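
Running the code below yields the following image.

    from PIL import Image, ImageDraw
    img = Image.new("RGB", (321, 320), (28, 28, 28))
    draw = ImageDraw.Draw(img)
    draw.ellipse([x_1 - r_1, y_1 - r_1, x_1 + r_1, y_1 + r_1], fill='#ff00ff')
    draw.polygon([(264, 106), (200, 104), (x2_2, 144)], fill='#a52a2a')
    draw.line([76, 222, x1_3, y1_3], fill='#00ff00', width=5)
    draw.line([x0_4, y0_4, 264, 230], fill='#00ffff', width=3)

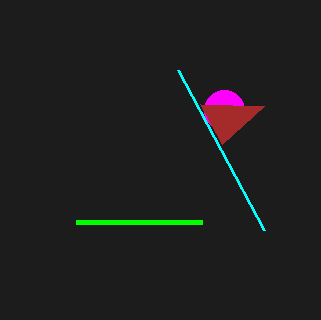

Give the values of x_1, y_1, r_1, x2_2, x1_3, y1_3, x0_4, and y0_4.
x_1 = 224
y_1 = 110
r_1 = 20
x2_2 = 222
x1_3 = 202
y1_3 = 222
x0_4 = 178
y0_4 = 70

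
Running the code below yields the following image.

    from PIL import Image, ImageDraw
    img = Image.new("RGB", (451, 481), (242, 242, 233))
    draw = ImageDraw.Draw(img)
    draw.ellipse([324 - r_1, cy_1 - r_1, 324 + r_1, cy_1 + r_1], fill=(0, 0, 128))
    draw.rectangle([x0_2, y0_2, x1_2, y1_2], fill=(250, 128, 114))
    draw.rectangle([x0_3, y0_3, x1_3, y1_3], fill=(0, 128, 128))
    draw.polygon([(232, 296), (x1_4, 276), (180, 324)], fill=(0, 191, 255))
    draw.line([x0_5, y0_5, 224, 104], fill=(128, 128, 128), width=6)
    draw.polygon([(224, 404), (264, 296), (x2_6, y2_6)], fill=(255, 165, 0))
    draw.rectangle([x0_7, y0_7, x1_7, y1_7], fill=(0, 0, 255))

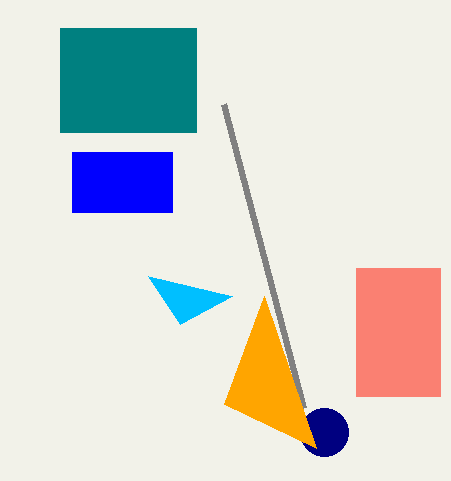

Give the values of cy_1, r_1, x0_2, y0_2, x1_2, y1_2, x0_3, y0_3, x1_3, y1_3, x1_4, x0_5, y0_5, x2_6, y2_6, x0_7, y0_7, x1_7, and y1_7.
cy_1 = 432, r_1 = 24, x0_2 = 356, y0_2 = 268, x1_2 = 440, y1_2 = 396, x0_3 = 60, y0_3 = 28, x1_3 = 196, y1_3 = 132, x1_4 = 148, x0_5 = 304, y0_5 = 408, x2_6 = 316, y2_6 = 448, x0_7 = 72, y0_7 = 152, x1_7 = 172, y1_7 = 212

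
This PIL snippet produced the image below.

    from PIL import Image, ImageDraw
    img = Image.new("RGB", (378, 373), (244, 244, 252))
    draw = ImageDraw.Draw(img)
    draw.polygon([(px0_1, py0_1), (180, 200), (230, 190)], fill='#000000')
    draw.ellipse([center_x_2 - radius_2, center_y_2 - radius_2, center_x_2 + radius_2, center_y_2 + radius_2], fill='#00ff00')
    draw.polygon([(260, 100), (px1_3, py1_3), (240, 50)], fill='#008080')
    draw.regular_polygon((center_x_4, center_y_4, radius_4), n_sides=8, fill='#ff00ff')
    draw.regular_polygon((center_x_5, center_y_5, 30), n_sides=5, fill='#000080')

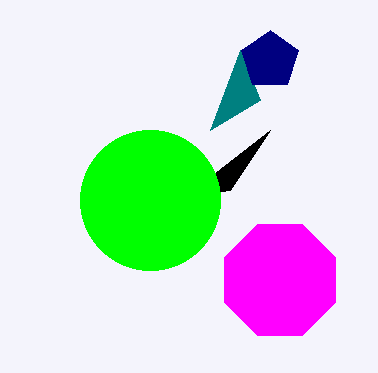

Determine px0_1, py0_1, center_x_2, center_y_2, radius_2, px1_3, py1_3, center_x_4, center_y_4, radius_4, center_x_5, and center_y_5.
px0_1 = 270, py0_1 = 130, center_x_2 = 150, center_y_2 = 200, radius_2 = 70, px1_3 = 210, py1_3 = 130, center_x_4 = 280, center_y_4 = 280, radius_4 = 60, center_x_5 = 270, center_y_5 = 60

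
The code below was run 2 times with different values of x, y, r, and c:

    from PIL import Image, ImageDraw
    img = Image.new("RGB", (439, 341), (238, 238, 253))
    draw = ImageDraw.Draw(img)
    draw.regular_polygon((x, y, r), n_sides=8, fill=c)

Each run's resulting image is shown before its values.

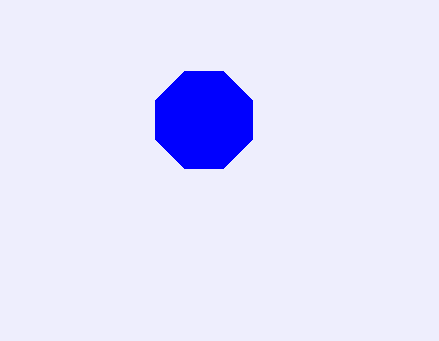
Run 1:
x = 204; y = 120; r = 52; c = 'blue'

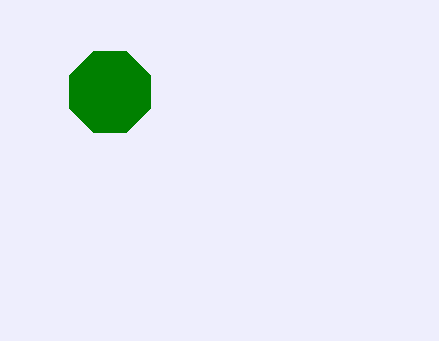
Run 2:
x = 110, y = 92, r = 44, c = 'green'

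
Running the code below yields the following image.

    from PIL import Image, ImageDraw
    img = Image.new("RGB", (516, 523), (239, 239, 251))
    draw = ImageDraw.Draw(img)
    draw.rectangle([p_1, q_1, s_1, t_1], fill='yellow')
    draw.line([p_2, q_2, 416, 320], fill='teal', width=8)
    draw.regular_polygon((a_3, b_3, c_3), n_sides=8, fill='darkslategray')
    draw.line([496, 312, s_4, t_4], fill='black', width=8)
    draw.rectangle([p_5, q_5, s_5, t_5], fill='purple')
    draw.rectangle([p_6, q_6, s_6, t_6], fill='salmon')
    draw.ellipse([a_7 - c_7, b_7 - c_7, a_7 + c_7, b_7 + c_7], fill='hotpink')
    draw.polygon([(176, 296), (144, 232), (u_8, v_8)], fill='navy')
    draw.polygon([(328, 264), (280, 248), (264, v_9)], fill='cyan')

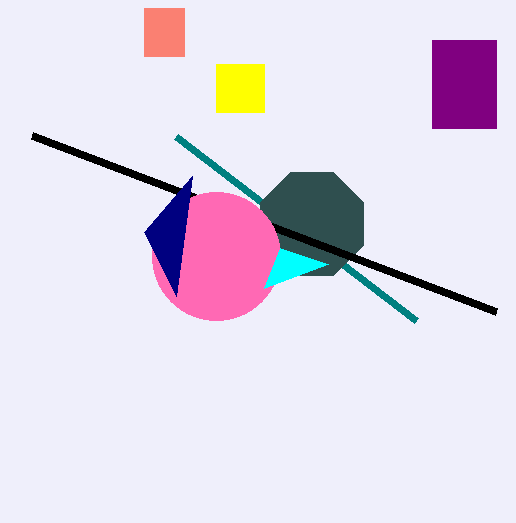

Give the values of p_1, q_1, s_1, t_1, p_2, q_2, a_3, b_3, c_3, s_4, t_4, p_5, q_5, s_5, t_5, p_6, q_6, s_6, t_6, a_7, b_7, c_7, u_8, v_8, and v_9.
p_1 = 216
q_1 = 64
s_1 = 264
t_1 = 112
p_2 = 176
q_2 = 136
a_3 = 312
b_3 = 224
c_3 = 56
s_4 = 32
t_4 = 136
p_5 = 432
q_5 = 40
s_5 = 496
t_5 = 128
p_6 = 144
q_6 = 8
s_6 = 184
t_6 = 56
a_7 = 216
b_7 = 256
c_7 = 64
u_8 = 192
v_8 = 176
v_9 = 288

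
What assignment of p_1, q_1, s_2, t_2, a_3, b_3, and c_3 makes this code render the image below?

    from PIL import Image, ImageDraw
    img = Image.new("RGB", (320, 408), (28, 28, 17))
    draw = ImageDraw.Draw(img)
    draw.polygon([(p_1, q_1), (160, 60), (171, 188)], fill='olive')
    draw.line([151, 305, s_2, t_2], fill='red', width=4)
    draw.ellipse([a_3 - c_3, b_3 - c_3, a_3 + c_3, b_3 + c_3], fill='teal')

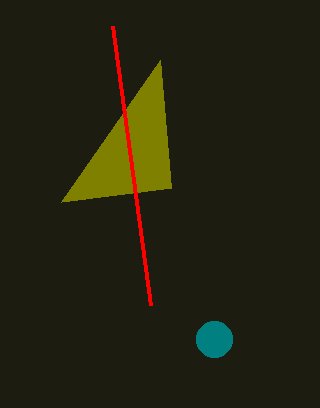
p_1 = 61; q_1 = 202; s_2 = 113; t_2 = 26; a_3 = 214; b_3 = 339; c_3 = 18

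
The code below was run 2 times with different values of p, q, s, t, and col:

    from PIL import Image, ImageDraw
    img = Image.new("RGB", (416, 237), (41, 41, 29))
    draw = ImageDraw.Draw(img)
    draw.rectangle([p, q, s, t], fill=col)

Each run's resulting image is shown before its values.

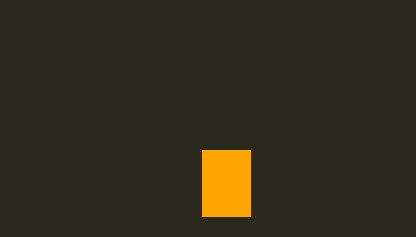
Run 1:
p = 202, q = 150, s = 250, t = 216, col = 'orange'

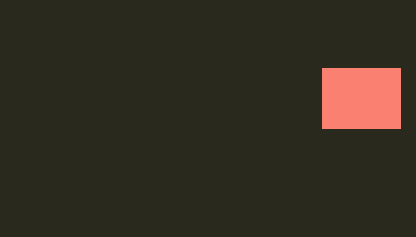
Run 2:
p = 322; q = 68; s = 400; t = 128; col = 'salmon'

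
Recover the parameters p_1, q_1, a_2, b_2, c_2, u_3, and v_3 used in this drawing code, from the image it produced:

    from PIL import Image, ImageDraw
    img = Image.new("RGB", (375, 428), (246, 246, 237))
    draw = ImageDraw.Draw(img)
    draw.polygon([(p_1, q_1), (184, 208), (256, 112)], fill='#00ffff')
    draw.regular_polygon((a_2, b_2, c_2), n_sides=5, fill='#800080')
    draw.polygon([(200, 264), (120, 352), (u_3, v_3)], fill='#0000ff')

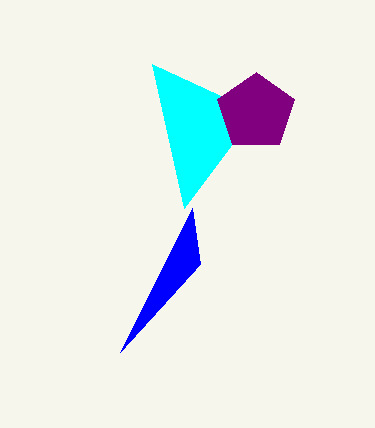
p_1 = 152
q_1 = 64
a_2 = 256
b_2 = 112
c_2 = 40
u_3 = 192
v_3 = 208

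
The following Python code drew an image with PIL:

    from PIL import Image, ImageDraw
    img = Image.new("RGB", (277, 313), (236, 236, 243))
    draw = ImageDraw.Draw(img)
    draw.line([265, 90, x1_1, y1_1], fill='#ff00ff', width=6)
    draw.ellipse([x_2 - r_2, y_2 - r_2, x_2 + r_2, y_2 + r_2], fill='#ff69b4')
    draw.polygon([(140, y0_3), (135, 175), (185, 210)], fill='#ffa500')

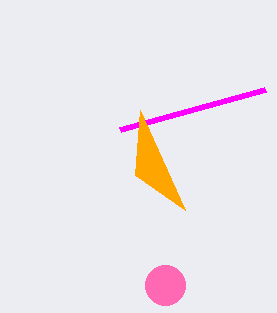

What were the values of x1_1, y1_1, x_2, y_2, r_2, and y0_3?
x1_1 = 120; y1_1 = 130; x_2 = 165; y_2 = 285; r_2 = 20; y0_3 = 110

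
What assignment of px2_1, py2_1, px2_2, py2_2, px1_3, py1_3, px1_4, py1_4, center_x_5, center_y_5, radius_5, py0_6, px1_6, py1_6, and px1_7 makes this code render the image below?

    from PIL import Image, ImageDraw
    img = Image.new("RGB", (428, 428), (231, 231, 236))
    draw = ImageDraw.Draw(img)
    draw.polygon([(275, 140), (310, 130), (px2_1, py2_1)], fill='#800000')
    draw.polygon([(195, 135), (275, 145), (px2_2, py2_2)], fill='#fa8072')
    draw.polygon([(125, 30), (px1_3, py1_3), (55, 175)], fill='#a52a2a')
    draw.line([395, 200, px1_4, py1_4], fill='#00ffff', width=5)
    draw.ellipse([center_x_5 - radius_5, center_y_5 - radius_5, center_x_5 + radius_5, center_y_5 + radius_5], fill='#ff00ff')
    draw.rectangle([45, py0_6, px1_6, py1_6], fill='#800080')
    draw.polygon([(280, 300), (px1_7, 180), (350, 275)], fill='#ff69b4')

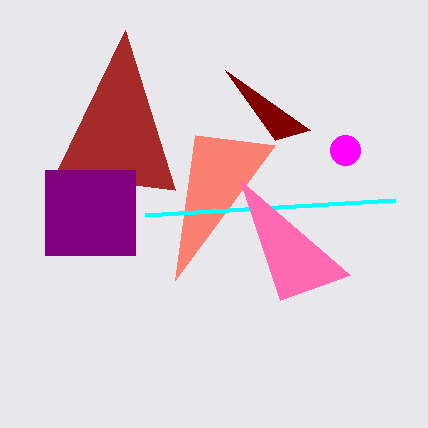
px2_1 = 225; py2_1 = 70; px2_2 = 175; py2_2 = 280; px1_3 = 175; py1_3 = 190; px1_4 = 145; py1_4 = 215; center_x_5 = 345; center_y_5 = 150; radius_5 = 15; py0_6 = 170; px1_6 = 135; py1_6 = 255; px1_7 = 240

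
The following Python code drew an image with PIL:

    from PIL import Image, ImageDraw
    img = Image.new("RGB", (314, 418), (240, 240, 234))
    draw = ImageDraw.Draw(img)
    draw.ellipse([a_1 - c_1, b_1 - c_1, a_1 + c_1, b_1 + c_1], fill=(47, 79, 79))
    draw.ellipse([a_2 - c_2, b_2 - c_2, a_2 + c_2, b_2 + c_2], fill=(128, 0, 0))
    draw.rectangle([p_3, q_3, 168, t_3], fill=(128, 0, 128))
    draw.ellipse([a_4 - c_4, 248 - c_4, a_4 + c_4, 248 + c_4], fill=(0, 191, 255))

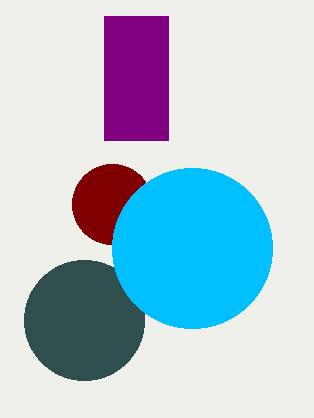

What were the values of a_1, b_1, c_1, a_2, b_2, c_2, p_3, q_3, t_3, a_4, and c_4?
a_1 = 84
b_1 = 320
c_1 = 60
a_2 = 112
b_2 = 204
c_2 = 40
p_3 = 104
q_3 = 16
t_3 = 140
a_4 = 192
c_4 = 80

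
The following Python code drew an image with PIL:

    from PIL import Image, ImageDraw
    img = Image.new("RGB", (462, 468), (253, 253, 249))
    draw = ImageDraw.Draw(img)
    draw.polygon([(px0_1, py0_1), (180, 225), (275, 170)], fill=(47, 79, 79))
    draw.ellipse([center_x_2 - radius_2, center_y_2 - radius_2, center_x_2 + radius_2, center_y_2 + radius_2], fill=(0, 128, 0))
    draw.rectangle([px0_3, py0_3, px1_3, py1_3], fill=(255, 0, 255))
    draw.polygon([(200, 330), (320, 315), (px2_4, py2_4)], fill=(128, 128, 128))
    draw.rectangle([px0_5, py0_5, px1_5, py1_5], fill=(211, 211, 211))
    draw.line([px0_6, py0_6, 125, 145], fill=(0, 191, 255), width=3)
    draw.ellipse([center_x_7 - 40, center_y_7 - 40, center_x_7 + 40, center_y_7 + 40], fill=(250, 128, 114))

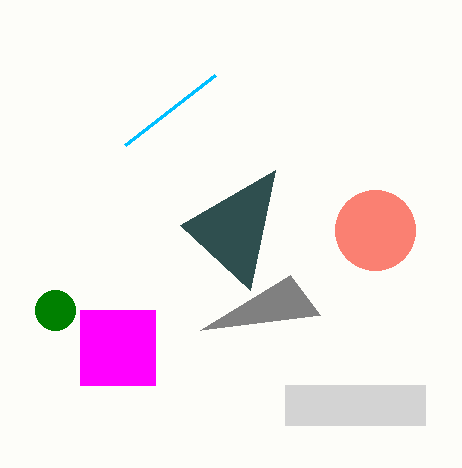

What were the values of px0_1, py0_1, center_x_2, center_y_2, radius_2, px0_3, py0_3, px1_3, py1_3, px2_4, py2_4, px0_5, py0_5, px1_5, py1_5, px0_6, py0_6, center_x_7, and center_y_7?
px0_1 = 250
py0_1 = 290
center_x_2 = 55
center_y_2 = 310
radius_2 = 20
px0_3 = 80
py0_3 = 310
px1_3 = 155
py1_3 = 385
px2_4 = 290
py2_4 = 275
px0_5 = 285
py0_5 = 385
px1_5 = 425
py1_5 = 425
px0_6 = 215
py0_6 = 75
center_x_7 = 375
center_y_7 = 230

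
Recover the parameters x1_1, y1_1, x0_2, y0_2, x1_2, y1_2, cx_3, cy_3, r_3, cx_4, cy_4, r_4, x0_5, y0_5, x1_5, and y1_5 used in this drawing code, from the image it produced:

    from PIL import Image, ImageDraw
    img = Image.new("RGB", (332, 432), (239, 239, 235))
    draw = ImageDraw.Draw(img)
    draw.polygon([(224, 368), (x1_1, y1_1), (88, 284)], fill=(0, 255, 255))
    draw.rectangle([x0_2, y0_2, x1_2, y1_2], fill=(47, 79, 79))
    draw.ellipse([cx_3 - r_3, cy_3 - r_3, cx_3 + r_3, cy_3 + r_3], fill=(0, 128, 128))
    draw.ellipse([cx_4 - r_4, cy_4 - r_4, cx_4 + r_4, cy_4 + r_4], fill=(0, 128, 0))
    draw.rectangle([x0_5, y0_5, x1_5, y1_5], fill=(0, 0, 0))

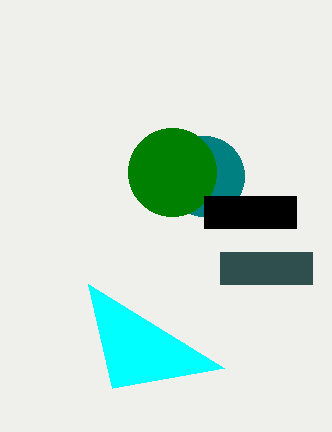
x1_1 = 112; y1_1 = 388; x0_2 = 220; y0_2 = 252; x1_2 = 312; y1_2 = 284; cx_3 = 204; cy_3 = 176; r_3 = 40; cx_4 = 172; cy_4 = 172; r_4 = 44; x0_5 = 204; y0_5 = 196; x1_5 = 296; y1_5 = 228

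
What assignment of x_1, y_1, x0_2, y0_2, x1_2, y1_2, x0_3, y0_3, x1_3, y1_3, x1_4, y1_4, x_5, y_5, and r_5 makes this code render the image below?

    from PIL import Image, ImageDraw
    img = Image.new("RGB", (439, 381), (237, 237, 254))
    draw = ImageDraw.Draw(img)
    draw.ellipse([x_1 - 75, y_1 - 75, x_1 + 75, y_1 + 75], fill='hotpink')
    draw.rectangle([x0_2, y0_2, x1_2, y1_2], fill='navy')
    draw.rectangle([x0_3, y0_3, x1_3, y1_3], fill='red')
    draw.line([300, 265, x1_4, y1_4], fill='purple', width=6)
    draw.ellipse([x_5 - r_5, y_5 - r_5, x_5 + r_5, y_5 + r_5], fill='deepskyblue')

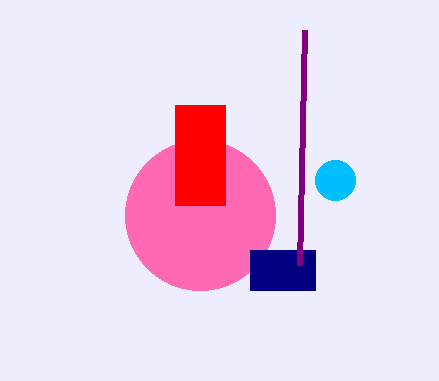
x_1 = 200; y_1 = 215; x0_2 = 250; y0_2 = 250; x1_2 = 315; y1_2 = 290; x0_3 = 175; y0_3 = 105; x1_3 = 225; y1_3 = 205; x1_4 = 305; y1_4 = 30; x_5 = 335; y_5 = 180; r_5 = 20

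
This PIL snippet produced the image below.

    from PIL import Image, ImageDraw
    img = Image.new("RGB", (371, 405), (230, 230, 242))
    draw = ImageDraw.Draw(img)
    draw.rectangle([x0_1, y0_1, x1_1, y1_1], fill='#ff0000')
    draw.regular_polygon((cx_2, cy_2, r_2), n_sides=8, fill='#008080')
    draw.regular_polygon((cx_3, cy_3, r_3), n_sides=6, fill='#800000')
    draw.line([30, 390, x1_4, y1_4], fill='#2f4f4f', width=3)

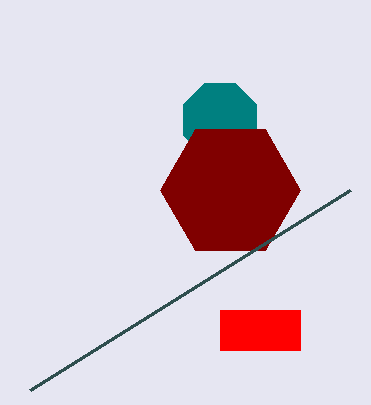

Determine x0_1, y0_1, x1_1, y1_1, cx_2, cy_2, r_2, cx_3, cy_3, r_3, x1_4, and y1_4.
x0_1 = 220; y0_1 = 310; x1_1 = 300; y1_1 = 350; cx_2 = 220; cy_2 = 120; r_2 = 40; cx_3 = 230; cy_3 = 190; r_3 = 70; x1_4 = 350; y1_4 = 190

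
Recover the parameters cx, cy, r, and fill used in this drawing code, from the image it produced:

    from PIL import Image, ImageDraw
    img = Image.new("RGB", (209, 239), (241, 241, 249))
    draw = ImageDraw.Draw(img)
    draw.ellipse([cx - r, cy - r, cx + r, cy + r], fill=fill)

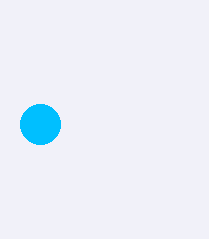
cx = 40
cy = 124
r = 20
fill = 'deepskyblue'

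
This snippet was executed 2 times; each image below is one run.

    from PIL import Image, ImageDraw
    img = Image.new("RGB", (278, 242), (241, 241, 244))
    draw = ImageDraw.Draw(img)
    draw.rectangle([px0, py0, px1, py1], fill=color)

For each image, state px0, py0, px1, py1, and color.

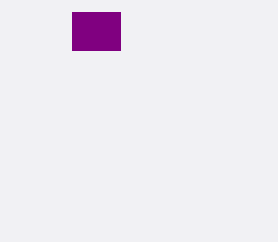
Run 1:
px0 = 72, py0 = 12, px1 = 120, py1 = 50, color = 'purple'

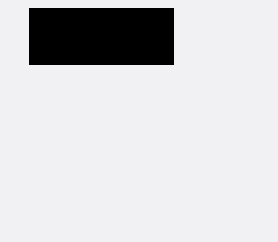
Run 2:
px0 = 29, py0 = 8, px1 = 173, py1 = 64, color = 'black'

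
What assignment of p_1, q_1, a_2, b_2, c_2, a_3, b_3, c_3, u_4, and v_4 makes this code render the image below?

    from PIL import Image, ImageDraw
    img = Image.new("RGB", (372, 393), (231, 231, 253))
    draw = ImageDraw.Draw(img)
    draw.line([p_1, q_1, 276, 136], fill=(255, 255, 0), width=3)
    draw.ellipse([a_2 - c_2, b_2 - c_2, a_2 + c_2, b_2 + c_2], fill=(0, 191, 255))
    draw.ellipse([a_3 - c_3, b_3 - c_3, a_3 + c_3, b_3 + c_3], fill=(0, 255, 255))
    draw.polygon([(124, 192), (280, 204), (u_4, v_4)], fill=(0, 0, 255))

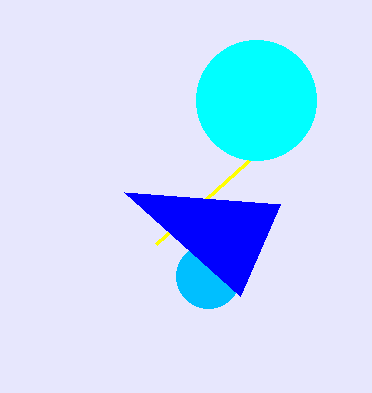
p_1 = 156; q_1 = 244; a_2 = 208; b_2 = 276; c_2 = 32; a_3 = 256; b_3 = 100; c_3 = 60; u_4 = 240; v_4 = 296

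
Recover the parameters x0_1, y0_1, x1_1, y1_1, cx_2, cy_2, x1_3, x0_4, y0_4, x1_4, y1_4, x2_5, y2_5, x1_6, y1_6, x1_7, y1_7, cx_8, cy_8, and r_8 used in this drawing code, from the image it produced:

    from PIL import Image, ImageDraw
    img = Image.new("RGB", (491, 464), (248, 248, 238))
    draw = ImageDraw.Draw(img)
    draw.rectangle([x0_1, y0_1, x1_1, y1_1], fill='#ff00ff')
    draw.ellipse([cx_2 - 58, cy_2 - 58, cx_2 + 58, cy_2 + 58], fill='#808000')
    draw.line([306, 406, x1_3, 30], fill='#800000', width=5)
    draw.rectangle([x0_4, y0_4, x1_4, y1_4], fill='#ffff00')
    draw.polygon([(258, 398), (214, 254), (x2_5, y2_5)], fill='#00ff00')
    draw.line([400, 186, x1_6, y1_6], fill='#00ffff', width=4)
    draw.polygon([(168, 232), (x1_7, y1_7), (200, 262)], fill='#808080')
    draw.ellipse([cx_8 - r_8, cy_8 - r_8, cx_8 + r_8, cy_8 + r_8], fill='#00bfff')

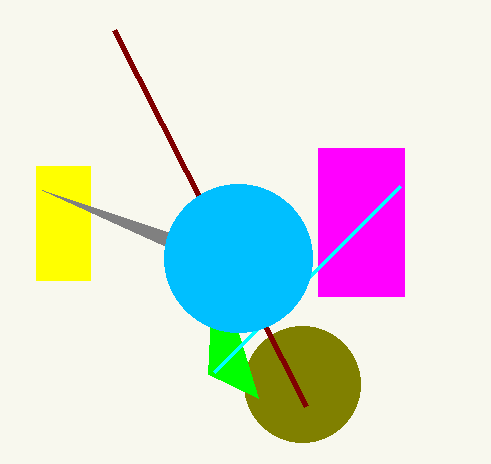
x0_1 = 318; y0_1 = 148; x1_1 = 404; y1_1 = 296; cx_2 = 302; cy_2 = 384; x1_3 = 114; x0_4 = 36; y0_4 = 166; x1_4 = 90; y1_4 = 280; x2_5 = 208; y2_5 = 374; x1_6 = 214; y1_6 = 372; x1_7 = 42; y1_7 = 190; cx_8 = 238; cy_8 = 258; r_8 = 74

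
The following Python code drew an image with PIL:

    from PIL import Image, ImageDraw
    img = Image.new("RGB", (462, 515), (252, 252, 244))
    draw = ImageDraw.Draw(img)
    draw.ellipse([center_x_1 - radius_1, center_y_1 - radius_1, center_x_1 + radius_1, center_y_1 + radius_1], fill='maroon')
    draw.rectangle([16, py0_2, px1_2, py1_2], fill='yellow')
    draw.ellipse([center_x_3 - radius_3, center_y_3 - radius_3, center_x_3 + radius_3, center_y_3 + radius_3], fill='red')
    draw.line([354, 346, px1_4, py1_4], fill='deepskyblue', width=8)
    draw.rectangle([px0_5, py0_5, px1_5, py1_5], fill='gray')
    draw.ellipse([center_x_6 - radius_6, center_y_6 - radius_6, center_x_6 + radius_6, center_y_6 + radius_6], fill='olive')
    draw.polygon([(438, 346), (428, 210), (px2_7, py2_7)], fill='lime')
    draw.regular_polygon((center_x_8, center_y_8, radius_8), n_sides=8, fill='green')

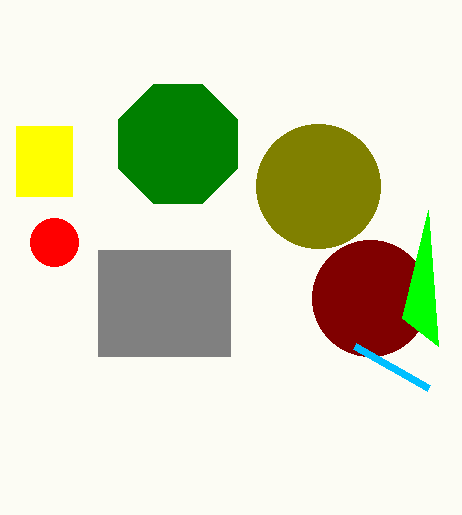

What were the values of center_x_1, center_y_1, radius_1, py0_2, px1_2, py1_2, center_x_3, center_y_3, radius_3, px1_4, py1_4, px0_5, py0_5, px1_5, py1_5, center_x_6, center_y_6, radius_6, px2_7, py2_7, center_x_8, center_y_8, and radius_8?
center_x_1 = 370, center_y_1 = 298, radius_1 = 58, py0_2 = 126, px1_2 = 72, py1_2 = 196, center_x_3 = 54, center_y_3 = 242, radius_3 = 24, px1_4 = 428, py1_4 = 388, px0_5 = 98, py0_5 = 250, px1_5 = 230, py1_5 = 356, center_x_6 = 318, center_y_6 = 186, radius_6 = 62, px2_7 = 402, py2_7 = 318, center_x_8 = 178, center_y_8 = 144, radius_8 = 64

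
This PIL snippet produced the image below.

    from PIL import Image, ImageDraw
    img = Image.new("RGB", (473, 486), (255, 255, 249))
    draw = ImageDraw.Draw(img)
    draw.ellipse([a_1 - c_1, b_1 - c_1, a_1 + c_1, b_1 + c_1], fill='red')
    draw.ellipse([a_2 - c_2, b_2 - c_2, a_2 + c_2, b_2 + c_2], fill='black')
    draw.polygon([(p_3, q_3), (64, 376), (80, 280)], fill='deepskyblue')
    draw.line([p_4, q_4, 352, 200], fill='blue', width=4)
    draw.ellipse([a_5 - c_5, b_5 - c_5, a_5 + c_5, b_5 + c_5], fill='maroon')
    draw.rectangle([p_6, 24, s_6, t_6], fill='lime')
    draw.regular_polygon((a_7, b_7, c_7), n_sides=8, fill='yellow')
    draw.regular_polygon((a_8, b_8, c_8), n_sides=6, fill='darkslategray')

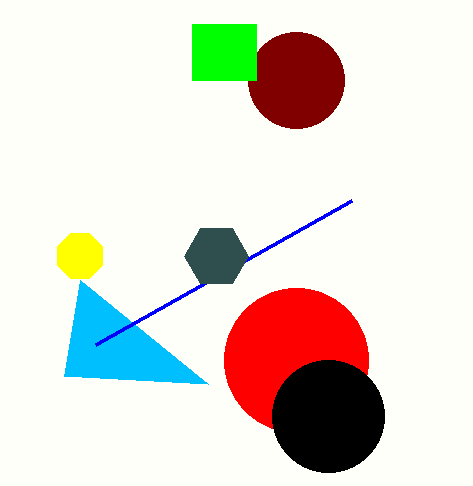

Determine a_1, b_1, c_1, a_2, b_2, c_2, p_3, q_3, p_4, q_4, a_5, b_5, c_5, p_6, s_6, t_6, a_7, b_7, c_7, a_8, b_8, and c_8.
a_1 = 296
b_1 = 360
c_1 = 72
a_2 = 328
b_2 = 416
c_2 = 56
p_3 = 208
q_3 = 384
p_4 = 96
q_4 = 344
a_5 = 296
b_5 = 80
c_5 = 48
p_6 = 192
s_6 = 256
t_6 = 80
a_7 = 80
b_7 = 256
c_7 = 24
a_8 = 216
b_8 = 256
c_8 = 32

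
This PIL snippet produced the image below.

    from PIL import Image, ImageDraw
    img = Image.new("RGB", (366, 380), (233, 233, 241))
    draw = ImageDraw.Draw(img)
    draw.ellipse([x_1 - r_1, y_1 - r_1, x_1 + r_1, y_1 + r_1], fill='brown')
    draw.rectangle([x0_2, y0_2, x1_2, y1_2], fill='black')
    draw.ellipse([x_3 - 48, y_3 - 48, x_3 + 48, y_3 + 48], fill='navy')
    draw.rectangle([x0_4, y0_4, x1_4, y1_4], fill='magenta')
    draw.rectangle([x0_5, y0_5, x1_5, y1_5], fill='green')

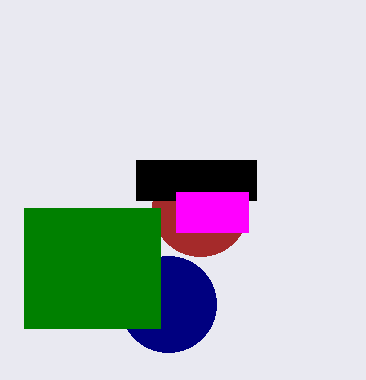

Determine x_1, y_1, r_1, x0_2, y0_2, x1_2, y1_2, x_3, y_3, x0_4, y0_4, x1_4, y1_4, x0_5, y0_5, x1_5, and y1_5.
x_1 = 200, y_1 = 208, r_1 = 48, x0_2 = 136, y0_2 = 160, x1_2 = 256, y1_2 = 200, x_3 = 168, y_3 = 304, x0_4 = 176, y0_4 = 192, x1_4 = 248, y1_4 = 232, x0_5 = 24, y0_5 = 208, x1_5 = 160, y1_5 = 328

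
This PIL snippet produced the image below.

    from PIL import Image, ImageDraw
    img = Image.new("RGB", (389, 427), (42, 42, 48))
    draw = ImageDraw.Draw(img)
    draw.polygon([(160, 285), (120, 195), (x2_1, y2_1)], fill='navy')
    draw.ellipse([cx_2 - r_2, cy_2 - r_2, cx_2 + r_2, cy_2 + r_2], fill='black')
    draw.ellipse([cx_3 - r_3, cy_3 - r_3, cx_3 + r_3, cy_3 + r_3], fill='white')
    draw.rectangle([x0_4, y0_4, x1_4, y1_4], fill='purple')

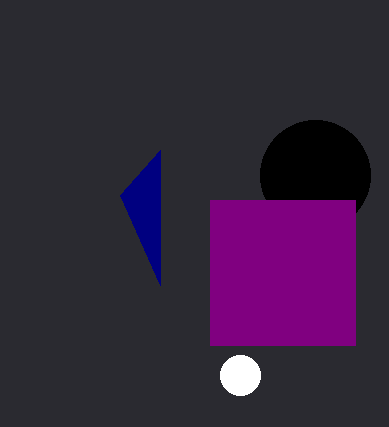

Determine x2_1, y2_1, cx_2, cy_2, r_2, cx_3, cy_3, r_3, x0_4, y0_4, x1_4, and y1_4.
x2_1 = 160, y2_1 = 150, cx_2 = 315, cy_2 = 175, r_2 = 55, cx_3 = 240, cy_3 = 375, r_3 = 20, x0_4 = 210, y0_4 = 200, x1_4 = 355, y1_4 = 345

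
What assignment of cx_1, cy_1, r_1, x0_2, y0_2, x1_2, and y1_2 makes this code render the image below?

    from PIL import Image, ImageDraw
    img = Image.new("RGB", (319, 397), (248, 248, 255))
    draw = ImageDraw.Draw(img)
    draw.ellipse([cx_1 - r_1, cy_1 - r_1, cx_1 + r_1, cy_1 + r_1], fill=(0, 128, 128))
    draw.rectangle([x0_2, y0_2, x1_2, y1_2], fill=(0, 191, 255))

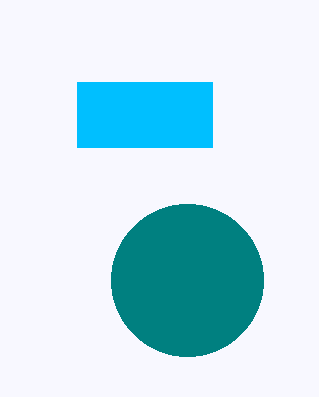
cx_1 = 187
cy_1 = 280
r_1 = 76
x0_2 = 77
y0_2 = 82
x1_2 = 212
y1_2 = 147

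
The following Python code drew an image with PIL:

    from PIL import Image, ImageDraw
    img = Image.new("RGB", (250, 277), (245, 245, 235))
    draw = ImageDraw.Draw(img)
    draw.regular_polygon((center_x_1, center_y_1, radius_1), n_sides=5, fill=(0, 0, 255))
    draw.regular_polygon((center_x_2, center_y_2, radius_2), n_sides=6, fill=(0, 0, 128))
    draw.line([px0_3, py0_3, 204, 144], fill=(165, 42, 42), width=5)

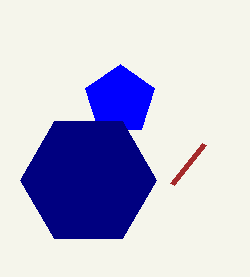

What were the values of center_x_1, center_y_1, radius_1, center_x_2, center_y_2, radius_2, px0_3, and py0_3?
center_x_1 = 120; center_y_1 = 100; radius_1 = 36; center_x_2 = 88; center_y_2 = 180; radius_2 = 68; px0_3 = 172; py0_3 = 184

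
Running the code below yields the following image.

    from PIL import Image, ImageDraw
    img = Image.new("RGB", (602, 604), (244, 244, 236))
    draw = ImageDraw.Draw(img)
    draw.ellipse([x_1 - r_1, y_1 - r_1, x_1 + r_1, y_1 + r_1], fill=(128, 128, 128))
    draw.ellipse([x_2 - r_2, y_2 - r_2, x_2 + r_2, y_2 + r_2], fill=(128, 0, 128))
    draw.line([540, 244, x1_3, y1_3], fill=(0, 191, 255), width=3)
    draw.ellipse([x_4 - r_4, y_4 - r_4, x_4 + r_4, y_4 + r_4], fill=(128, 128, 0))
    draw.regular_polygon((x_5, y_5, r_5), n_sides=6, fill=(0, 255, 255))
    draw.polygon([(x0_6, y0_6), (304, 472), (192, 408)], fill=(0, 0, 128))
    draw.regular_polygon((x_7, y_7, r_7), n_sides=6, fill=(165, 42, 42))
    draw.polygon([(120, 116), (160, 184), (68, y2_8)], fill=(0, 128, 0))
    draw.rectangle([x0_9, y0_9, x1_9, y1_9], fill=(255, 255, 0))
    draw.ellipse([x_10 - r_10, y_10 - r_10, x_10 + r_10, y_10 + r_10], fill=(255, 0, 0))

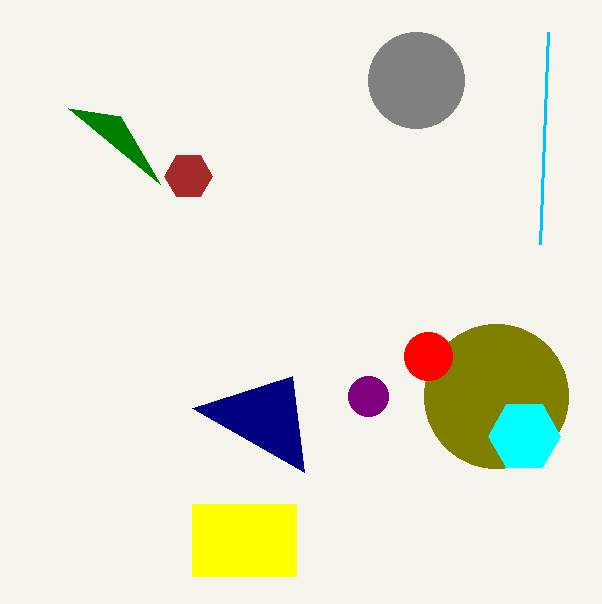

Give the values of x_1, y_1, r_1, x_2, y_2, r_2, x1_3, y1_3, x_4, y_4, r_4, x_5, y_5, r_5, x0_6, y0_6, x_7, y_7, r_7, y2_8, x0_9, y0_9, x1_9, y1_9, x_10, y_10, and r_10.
x_1 = 416
y_1 = 80
r_1 = 48
x_2 = 368
y_2 = 396
r_2 = 20
x1_3 = 548
y1_3 = 32
x_4 = 496
y_4 = 396
r_4 = 72
x_5 = 524
y_5 = 436
r_5 = 36
x0_6 = 292
y0_6 = 376
x_7 = 188
y_7 = 176
r_7 = 24
y2_8 = 108
x0_9 = 192
y0_9 = 504
x1_9 = 296
y1_9 = 576
x_10 = 428
y_10 = 356
r_10 = 24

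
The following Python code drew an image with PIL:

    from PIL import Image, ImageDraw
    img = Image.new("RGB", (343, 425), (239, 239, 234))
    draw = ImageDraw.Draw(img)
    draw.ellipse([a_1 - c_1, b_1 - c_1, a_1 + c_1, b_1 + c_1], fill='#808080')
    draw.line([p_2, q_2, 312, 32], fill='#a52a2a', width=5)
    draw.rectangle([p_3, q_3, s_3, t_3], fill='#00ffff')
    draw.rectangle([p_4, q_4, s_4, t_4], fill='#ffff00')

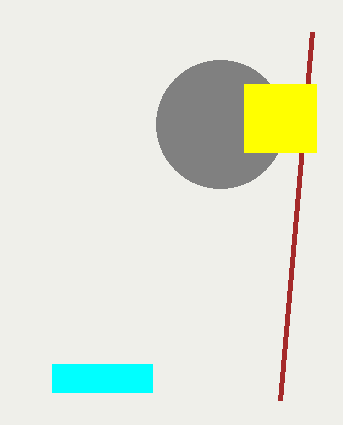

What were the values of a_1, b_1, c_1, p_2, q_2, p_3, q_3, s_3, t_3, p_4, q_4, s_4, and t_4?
a_1 = 220
b_1 = 124
c_1 = 64
p_2 = 280
q_2 = 400
p_3 = 52
q_3 = 364
s_3 = 152
t_3 = 392
p_4 = 244
q_4 = 84
s_4 = 316
t_4 = 152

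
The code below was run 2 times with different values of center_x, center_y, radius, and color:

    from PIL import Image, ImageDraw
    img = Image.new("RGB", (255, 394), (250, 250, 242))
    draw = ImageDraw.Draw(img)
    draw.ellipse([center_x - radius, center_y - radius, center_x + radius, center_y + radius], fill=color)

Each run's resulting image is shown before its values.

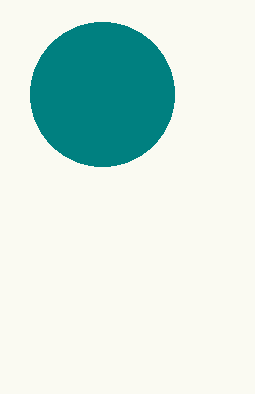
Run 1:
center_x = 102
center_y = 94
radius = 72
color = 'teal'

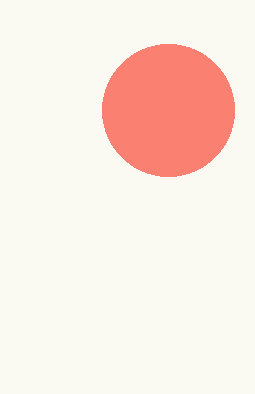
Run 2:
center_x = 168, center_y = 110, radius = 66, color = 'salmon'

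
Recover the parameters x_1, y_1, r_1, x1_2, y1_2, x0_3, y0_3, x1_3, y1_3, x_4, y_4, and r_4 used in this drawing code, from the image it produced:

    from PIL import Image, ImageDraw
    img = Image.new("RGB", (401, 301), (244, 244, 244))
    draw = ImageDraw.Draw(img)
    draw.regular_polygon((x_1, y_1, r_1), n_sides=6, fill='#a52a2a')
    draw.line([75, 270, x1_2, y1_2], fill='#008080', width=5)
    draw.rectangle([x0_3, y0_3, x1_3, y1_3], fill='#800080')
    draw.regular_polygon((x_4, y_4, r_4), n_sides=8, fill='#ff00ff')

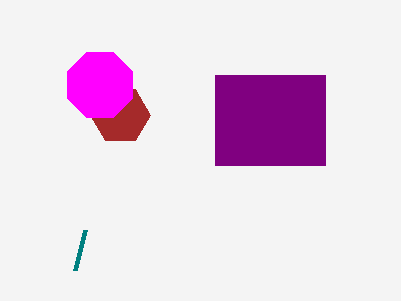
x_1 = 120; y_1 = 115; r_1 = 30; x1_2 = 85; y1_2 = 230; x0_3 = 215; y0_3 = 75; x1_3 = 325; y1_3 = 165; x_4 = 100; y_4 = 85; r_4 = 35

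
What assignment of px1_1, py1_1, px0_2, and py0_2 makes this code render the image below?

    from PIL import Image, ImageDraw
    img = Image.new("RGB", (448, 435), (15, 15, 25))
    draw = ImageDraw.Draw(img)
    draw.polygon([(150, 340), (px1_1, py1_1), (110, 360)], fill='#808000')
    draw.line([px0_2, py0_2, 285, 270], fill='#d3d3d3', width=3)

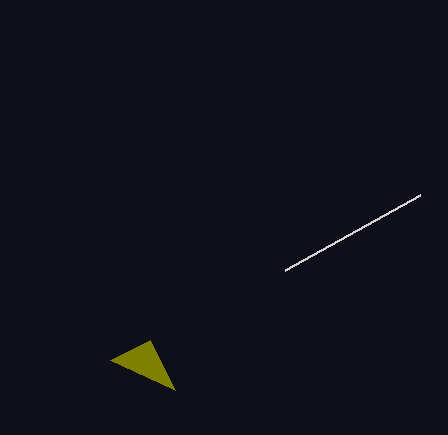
px1_1 = 175, py1_1 = 390, px0_2 = 420, py0_2 = 195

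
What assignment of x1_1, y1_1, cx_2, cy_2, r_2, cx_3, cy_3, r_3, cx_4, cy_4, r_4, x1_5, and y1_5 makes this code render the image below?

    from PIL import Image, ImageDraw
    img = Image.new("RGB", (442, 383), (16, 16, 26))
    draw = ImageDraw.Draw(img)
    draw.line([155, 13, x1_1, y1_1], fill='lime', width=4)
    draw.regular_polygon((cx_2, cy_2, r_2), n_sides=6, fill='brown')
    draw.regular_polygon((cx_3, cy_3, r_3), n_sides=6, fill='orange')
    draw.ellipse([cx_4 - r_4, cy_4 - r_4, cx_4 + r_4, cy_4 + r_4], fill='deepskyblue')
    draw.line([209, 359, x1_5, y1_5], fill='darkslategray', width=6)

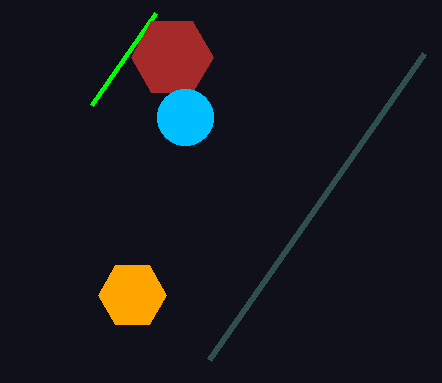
x1_1 = 91; y1_1 = 105; cx_2 = 172; cy_2 = 57; r_2 = 41; cx_3 = 132; cy_3 = 295; r_3 = 34; cx_4 = 185; cy_4 = 117; r_4 = 28; x1_5 = 424; y1_5 = 53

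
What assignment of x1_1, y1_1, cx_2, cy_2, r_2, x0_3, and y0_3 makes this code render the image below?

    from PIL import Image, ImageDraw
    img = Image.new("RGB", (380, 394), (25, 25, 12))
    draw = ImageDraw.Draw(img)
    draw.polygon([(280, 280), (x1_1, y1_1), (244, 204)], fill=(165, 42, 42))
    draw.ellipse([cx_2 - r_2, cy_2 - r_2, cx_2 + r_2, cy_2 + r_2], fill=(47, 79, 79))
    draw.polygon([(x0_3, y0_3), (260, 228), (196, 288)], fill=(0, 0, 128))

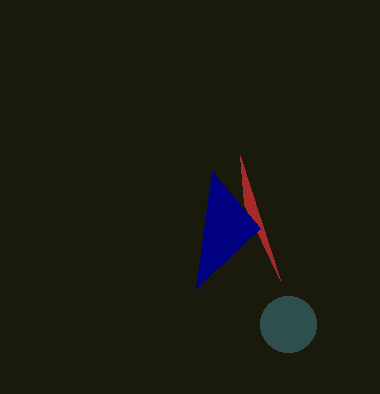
x1_1 = 240; y1_1 = 156; cx_2 = 288; cy_2 = 324; r_2 = 28; x0_3 = 212; y0_3 = 172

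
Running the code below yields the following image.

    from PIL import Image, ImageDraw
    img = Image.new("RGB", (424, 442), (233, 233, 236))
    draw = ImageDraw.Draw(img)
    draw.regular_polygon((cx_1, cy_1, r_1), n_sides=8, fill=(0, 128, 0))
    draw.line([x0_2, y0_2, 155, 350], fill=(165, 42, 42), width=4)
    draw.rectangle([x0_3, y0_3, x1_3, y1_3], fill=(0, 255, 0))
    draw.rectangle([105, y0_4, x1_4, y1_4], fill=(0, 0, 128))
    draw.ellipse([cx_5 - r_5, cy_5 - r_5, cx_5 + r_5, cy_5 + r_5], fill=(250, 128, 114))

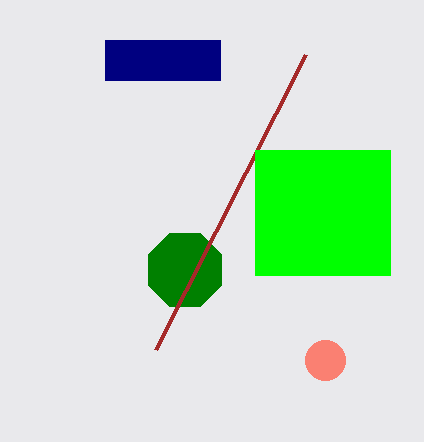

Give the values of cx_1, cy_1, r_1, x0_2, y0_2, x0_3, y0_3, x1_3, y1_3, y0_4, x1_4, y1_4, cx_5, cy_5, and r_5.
cx_1 = 185
cy_1 = 270
r_1 = 40
x0_2 = 305
y0_2 = 55
x0_3 = 255
y0_3 = 150
x1_3 = 390
y1_3 = 275
y0_4 = 40
x1_4 = 220
y1_4 = 80
cx_5 = 325
cy_5 = 360
r_5 = 20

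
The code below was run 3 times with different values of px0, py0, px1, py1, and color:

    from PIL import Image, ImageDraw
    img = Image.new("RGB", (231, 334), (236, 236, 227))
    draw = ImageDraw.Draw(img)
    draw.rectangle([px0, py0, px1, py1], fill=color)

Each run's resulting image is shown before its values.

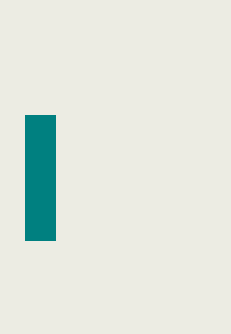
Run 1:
px0 = 25
py0 = 115
px1 = 55
py1 = 240
color = 'teal'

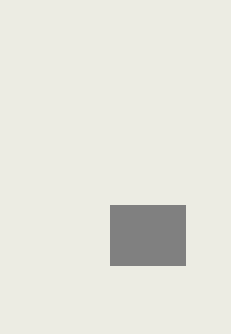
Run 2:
px0 = 110
py0 = 205
px1 = 185
py1 = 265
color = 'gray'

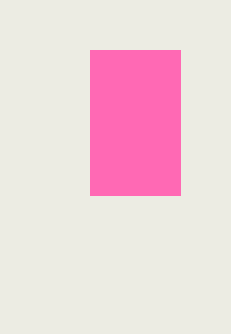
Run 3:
px0 = 90
py0 = 50
px1 = 180
py1 = 195
color = 'hotpink'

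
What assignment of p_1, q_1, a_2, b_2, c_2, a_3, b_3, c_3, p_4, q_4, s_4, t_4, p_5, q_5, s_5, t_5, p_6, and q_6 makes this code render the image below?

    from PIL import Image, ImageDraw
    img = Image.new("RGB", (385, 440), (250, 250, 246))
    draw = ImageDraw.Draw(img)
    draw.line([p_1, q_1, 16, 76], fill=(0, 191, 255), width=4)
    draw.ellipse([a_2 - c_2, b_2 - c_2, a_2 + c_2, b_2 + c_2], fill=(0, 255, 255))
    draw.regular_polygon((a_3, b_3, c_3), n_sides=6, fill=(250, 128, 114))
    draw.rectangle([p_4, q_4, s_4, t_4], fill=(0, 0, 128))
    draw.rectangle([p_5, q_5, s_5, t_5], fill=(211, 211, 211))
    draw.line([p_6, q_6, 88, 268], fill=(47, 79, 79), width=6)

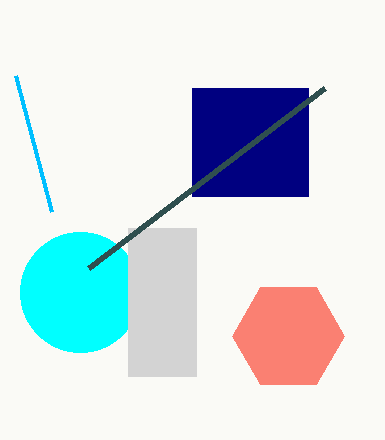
p_1 = 52
q_1 = 212
a_2 = 80
b_2 = 292
c_2 = 60
a_3 = 288
b_3 = 336
c_3 = 56
p_4 = 192
q_4 = 88
s_4 = 308
t_4 = 196
p_5 = 128
q_5 = 228
s_5 = 196
t_5 = 376
p_6 = 324
q_6 = 88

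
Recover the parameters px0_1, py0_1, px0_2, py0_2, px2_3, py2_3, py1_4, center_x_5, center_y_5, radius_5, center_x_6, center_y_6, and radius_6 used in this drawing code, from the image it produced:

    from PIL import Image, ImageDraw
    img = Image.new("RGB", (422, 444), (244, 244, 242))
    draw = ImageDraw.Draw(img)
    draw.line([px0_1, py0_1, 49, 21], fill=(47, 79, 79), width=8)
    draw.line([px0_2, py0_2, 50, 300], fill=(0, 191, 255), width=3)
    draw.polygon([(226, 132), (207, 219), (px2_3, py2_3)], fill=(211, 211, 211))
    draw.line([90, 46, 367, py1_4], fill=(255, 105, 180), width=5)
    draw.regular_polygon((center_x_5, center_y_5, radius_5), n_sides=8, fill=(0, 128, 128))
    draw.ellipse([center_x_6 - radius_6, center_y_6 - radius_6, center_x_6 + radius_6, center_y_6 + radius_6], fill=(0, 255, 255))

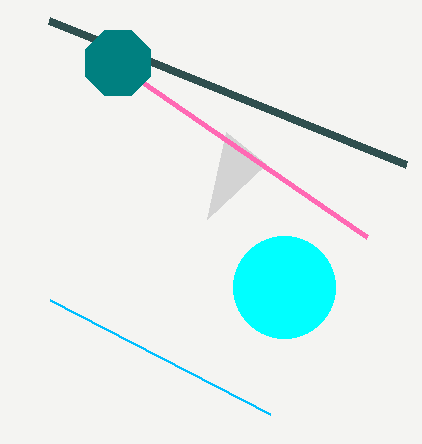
px0_1 = 406
py0_1 = 165
px0_2 = 270
py0_2 = 414
px2_3 = 266
py2_3 = 164
py1_4 = 237
center_x_5 = 118
center_y_5 = 63
radius_5 = 35
center_x_6 = 284
center_y_6 = 287
radius_6 = 51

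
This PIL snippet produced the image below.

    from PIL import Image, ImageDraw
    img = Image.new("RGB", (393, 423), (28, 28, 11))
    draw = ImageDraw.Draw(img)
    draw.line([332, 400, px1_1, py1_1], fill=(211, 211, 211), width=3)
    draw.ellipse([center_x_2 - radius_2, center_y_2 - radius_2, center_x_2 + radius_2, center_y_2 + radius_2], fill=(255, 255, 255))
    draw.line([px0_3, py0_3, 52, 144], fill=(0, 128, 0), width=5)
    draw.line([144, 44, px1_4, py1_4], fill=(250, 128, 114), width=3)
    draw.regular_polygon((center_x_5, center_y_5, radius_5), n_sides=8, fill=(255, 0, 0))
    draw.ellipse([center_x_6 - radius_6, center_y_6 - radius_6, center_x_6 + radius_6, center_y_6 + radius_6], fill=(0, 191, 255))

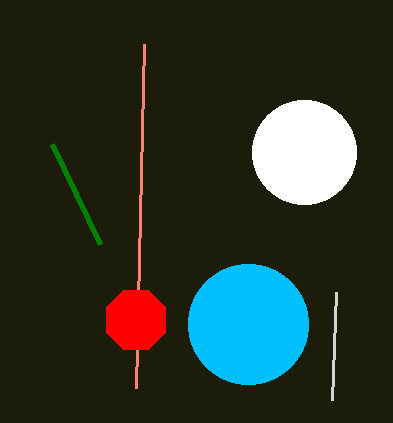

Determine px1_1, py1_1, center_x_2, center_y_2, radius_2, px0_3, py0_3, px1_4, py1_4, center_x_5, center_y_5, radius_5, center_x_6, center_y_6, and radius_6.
px1_1 = 336, py1_1 = 292, center_x_2 = 304, center_y_2 = 152, radius_2 = 52, px0_3 = 100, py0_3 = 244, px1_4 = 136, py1_4 = 388, center_x_5 = 136, center_y_5 = 320, radius_5 = 32, center_x_6 = 248, center_y_6 = 324, radius_6 = 60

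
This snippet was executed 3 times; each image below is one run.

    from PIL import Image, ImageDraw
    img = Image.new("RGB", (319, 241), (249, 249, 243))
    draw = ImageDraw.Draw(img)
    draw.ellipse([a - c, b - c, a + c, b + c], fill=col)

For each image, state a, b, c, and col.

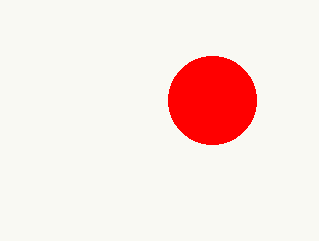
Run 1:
a = 212, b = 100, c = 44, col = 'red'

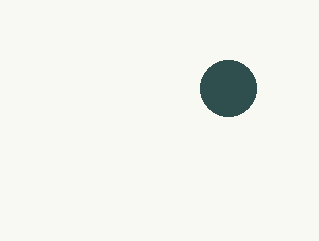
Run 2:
a = 228, b = 88, c = 28, col = 'darkslategray'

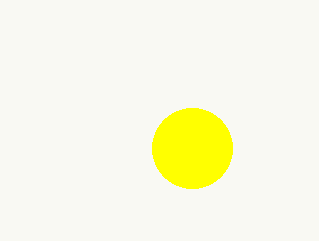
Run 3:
a = 192
b = 148
c = 40
col = 'yellow'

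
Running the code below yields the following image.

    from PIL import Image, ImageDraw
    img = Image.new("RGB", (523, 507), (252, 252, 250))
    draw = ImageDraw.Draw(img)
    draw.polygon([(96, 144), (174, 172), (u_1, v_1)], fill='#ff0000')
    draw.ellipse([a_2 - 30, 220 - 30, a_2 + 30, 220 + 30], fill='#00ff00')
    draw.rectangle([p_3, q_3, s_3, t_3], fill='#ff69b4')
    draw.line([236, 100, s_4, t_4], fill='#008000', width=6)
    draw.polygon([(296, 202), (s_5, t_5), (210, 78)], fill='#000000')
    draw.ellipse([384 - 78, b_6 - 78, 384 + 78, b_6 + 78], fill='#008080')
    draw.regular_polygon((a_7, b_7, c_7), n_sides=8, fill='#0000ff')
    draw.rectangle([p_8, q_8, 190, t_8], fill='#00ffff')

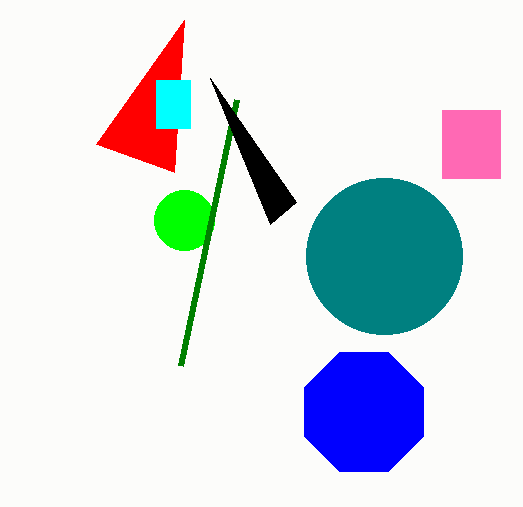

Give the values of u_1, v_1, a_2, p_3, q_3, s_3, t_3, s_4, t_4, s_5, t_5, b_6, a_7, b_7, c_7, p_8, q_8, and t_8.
u_1 = 184, v_1 = 20, a_2 = 184, p_3 = 442, q_3 = 110, s_3 = 500, t_3 = 178, s_4 = 180, t_4 = 366, s_5 = 270, t_5 = 224, b_6 = 256, a_7 = 364, b_7 = 412, c_7 = 64, p_8 = 156, q_8 = 80, t_8 = 128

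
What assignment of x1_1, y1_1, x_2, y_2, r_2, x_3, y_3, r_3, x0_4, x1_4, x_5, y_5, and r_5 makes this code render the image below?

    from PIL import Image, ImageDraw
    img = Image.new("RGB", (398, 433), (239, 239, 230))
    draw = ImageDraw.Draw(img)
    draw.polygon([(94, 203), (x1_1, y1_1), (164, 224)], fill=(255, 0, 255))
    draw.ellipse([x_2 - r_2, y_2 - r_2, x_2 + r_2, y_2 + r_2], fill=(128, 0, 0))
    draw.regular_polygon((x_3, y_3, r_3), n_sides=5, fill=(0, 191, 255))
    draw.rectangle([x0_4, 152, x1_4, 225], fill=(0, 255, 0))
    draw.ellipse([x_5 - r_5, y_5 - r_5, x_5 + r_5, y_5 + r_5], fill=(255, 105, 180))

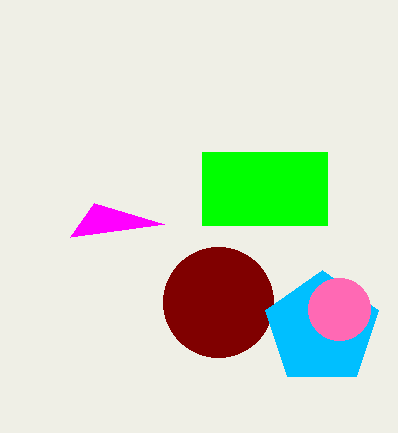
x1_1 = 70, y1_1 = 237, x_2 = 218, y_2 = 302, r_2 = 55, x_3 = 322, y_3 = 329, r_3 = 59, x0_4 = 202, x1_4 = 327, x_5 = 339, y_5 = 309, r_5 = 31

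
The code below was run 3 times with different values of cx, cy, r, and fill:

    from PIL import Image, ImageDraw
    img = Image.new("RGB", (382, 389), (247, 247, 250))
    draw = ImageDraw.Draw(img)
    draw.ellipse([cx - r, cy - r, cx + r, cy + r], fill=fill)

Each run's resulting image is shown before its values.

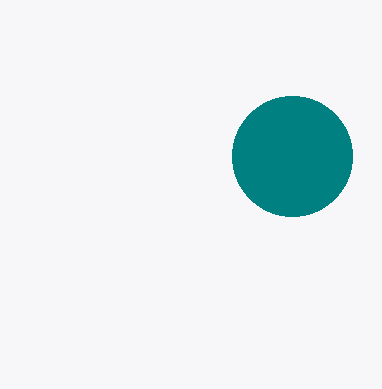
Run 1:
cx = 292; cy = 156; r = 60; fill = 'teal'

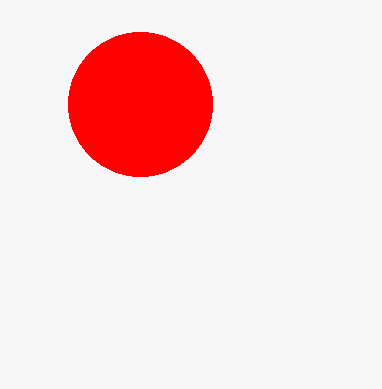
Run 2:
cx = 140
cy = 104
r = 72
fill = 'red'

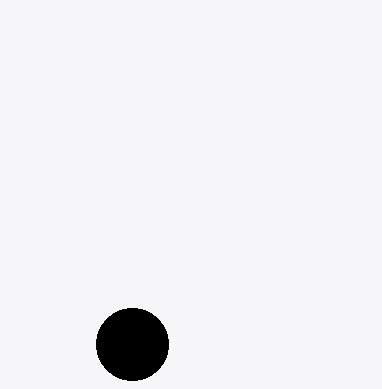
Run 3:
cx = 132
cy = 344
r = 36
fill = 'black'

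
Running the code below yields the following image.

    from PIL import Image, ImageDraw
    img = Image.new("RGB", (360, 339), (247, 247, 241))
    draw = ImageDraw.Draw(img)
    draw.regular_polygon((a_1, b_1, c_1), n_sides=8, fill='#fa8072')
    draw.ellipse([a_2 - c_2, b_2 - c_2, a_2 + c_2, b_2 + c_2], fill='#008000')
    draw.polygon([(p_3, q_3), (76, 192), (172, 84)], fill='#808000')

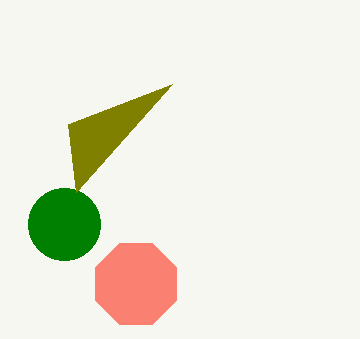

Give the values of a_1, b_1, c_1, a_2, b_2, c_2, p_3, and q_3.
a_1 = 136
b_1 = 284
c_1 = 44
a_2 = 64
b_2 = 224
c_2 = 36
p_3 = 68
q_3 = 124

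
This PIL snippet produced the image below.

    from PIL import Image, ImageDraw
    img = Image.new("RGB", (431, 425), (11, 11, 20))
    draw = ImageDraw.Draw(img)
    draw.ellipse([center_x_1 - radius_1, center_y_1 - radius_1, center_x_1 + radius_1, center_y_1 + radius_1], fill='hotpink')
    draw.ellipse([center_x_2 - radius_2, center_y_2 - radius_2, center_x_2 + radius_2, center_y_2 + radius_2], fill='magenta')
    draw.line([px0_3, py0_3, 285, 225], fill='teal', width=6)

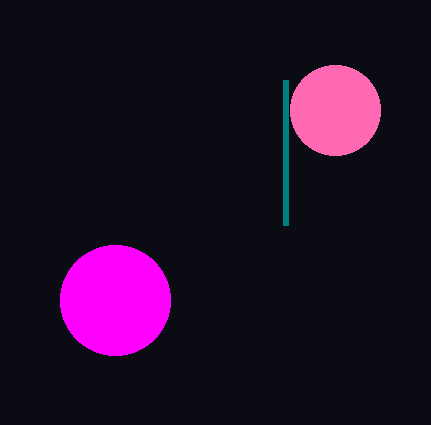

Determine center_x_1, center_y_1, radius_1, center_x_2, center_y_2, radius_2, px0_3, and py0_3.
center_x_1 = 335; center_y_1 = 110; radius_1 = 45; center_x_2 = 115; center_y_2 = 300; radius_2 = 55; px0_3 = 285; py0_3 = 80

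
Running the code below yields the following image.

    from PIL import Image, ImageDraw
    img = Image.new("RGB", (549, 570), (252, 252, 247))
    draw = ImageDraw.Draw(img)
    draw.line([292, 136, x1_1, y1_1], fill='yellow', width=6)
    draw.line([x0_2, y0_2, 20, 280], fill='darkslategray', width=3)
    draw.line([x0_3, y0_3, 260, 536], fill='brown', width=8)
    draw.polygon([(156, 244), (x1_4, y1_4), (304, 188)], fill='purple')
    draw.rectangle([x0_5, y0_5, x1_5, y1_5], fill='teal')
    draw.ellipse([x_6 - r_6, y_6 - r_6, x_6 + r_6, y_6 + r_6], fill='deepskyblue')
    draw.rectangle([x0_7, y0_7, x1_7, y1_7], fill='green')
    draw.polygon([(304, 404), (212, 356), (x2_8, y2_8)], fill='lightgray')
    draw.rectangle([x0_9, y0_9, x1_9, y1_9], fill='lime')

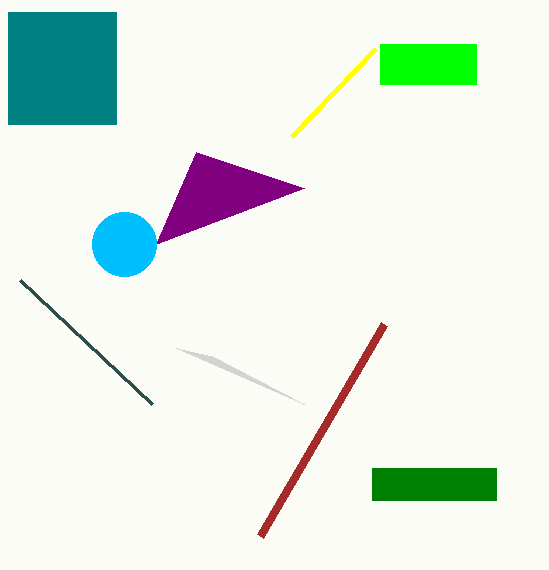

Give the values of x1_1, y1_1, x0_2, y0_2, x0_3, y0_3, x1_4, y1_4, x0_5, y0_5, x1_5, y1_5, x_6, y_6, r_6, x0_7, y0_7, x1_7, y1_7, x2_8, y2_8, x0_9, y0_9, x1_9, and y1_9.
x1_1 = 376, y1_1 = 48, x0_2 = 152, y0_2 = 404, x0_3 = 384, y0_3 = 324, x1_4 = 196, y1_4 = 152, x0_5 = 8, y0_5 = 12, x1_5 = 116, y1_5 = 124, x_6 = 124, y_6 = 244, r_6 = 32, x0_7 = 372, y0_7 = 468, x1_7 = 496, y1_7 = 500, x2_8 = 176, y2_8 = 348, x0_9 = 380, y0_9 = 44, x1_9 = 476, y1_9 = 84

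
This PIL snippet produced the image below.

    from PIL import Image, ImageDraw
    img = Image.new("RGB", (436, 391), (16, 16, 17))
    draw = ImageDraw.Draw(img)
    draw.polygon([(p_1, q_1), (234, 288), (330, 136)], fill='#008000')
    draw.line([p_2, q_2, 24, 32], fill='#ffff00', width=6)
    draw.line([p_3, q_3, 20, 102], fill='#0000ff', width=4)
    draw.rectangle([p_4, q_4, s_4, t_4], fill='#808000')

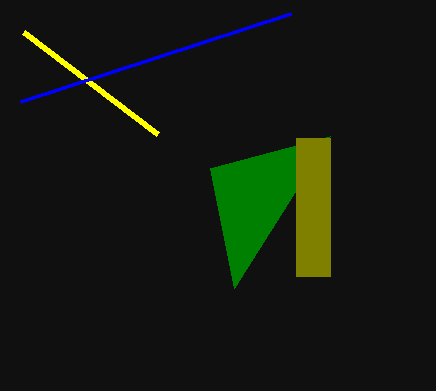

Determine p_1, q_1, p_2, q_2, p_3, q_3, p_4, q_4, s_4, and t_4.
p_1 = 210
q_1 = 168
p_2 = 158
q_2 = 134
p_3 = 290
q_3 = 14
p_4 = 296
q_4 = 138
s_4 = 330
t_4 = 276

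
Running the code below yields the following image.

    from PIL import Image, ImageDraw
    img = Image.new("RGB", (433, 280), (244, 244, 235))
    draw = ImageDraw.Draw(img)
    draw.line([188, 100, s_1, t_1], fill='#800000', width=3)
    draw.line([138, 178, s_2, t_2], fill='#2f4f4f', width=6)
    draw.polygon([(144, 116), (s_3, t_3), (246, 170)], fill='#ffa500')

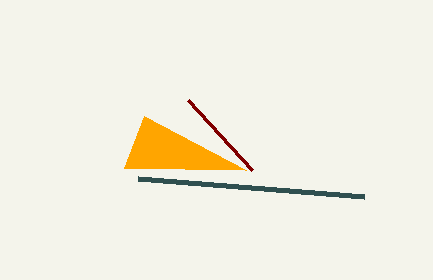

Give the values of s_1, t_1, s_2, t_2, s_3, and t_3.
s_1 = 252; t_1 = 170; s_2 = 364; t_2 = 196; s_3 = 124; t_3 = 168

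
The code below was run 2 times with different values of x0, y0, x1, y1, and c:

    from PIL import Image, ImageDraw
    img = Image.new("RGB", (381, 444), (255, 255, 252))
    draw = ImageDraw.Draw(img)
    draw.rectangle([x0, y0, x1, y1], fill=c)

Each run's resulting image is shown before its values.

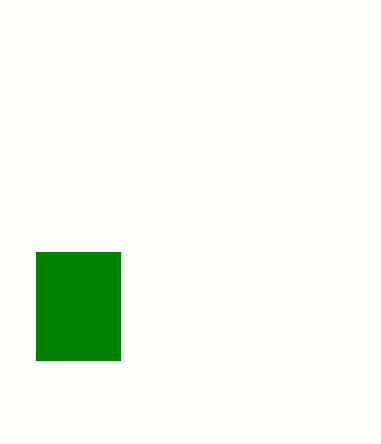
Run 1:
x0 = 36; y0 = 252; x1 = 120; y1 = 360; c = 'green'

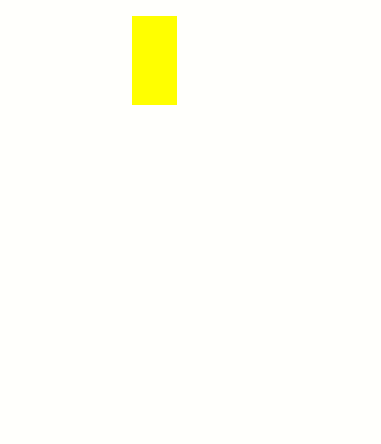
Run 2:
x0 = 132; y0 = 16; x1 = 176; y1 = 104; c = 'yellow'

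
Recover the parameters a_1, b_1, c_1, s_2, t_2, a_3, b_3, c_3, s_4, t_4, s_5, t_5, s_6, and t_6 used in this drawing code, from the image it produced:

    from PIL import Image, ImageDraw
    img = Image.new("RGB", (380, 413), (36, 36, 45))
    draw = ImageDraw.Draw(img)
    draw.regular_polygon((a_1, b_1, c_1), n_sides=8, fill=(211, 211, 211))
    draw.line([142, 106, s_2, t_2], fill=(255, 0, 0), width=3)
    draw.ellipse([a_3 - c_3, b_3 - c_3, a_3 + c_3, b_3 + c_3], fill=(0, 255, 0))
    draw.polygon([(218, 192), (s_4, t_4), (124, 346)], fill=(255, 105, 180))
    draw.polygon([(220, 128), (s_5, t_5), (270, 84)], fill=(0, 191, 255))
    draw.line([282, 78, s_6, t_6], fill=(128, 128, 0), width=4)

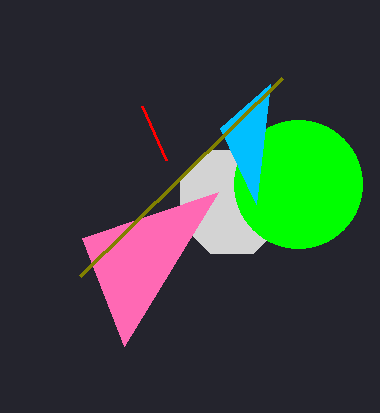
a_1 = 232; b_1 = 202; c_1 = 56; s_2 = 166; t_2 = 160; a_3 = 298; b_3 = 184; c_3 = 64; s_4 = 82; t_4 = 238; s_5 = 256; t_5 = 204; s_6 = 80; t_6 = 276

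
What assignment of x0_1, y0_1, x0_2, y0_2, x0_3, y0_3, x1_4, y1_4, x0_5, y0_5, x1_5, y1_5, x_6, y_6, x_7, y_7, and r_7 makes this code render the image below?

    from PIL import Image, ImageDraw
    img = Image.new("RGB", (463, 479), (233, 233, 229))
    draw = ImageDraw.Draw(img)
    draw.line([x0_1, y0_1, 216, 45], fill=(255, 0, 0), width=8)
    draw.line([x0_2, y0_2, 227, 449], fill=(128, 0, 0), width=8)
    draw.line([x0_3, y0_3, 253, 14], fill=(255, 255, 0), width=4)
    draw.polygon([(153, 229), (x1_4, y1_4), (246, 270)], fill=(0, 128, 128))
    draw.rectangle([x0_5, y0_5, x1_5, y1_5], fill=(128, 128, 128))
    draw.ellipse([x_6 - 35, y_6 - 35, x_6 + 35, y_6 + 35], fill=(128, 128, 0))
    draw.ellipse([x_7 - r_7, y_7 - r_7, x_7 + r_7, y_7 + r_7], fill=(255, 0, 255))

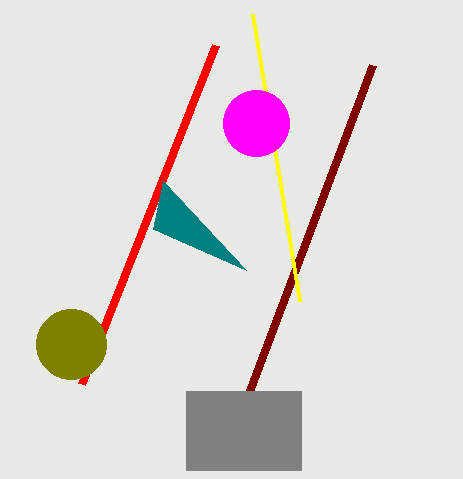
x0_1 = 82
y0_1 = 384
x0_2 = 372
y0_2 = 65
x0_3 = 300
y0_3 = 301
x1_4 = 163
y1_4 = 181
x0_5 = 186
y0_5 = 391
x1_5 = 301
y1_5 = 470
x_6 = 71
y_6 = 344
x_7 = 256
y_7 = 123
r_7 = 33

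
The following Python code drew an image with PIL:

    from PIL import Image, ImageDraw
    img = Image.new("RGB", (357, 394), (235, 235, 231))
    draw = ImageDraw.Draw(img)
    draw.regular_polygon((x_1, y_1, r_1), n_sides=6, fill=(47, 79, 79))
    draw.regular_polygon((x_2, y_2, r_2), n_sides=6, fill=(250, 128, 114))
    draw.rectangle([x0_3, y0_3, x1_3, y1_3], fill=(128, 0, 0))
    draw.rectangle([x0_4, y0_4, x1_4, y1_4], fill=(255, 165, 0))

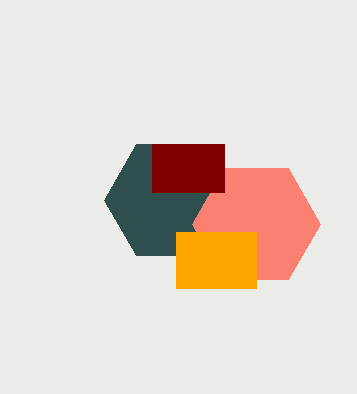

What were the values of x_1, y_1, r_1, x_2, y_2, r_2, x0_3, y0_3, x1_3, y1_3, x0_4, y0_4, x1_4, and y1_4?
x_1 = 168
y_1 = 200
r_1 = 64
x_2 = 256
y_2 = 224
r_2 = 64
x0_3 = 152
y0_3 = 144
x1_3 = 224
y1_3 = 192
x0_4 = 176
y0_4 = 232
x1_4 = 256
y1_4 = 288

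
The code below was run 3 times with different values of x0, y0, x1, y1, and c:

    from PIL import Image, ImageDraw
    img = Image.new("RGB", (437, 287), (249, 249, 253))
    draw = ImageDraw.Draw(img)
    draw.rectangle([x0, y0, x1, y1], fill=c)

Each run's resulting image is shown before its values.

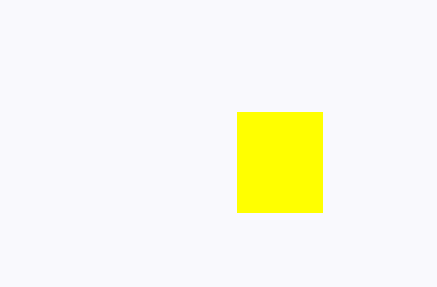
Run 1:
x0 = 237; y0 = 112; x1 = 322; y1 = 212; c = 'yellow'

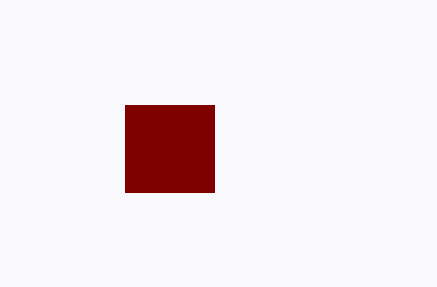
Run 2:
x0 = 125; y0 = 105; x1 = 214; y1 = 192; c = 'maroon'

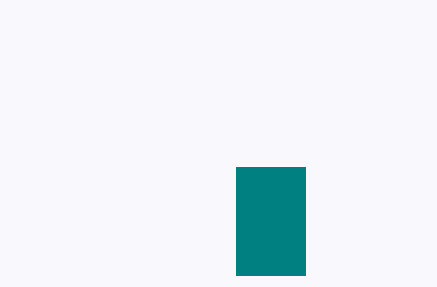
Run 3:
x0 = 236, y0 = 167, x1 = 305, y1 = 275, c = 'teal'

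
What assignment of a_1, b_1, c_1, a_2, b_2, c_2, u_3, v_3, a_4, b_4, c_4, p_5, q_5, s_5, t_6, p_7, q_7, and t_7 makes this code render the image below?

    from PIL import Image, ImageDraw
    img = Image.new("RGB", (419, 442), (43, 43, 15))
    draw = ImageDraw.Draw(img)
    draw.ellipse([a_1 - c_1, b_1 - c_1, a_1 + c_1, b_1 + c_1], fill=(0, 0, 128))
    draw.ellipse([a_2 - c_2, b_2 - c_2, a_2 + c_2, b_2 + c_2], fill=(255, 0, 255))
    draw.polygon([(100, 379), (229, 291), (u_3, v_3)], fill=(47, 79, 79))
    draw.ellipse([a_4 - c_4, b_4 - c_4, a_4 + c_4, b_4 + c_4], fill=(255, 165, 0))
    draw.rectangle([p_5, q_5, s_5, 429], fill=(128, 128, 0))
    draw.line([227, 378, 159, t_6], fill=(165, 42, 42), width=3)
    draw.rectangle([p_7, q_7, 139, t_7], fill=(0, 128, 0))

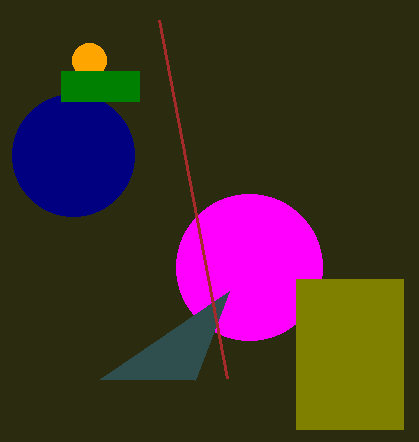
a_1 = 73, b_1 = 155, c_1 = 61, a_2 = 249, b_2 = 267, c_2 = 73, u_3 = 195, v_3 = 380, a_4 = 89, b_4 = 60, c_4 = 17, p_5 = 296, q_5 = 279, s_5 = 403, t_6 = 20, p_7 = 61, q_7 = 71, t_7 = 101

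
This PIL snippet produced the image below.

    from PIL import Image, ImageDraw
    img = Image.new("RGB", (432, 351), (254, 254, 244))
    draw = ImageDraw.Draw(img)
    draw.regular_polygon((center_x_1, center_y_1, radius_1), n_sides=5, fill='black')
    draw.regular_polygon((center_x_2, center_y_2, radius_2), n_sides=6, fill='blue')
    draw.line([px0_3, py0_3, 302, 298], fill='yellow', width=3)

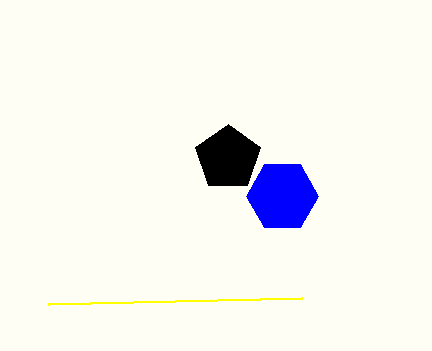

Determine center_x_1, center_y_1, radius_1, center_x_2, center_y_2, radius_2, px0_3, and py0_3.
center_x_1 = 228; center_y_1 = 158; radius_1 = 34; center_x_2 = 282; center_y_2 = 196; radius_2 = 36; px0_3 = 48; py0_3 = 304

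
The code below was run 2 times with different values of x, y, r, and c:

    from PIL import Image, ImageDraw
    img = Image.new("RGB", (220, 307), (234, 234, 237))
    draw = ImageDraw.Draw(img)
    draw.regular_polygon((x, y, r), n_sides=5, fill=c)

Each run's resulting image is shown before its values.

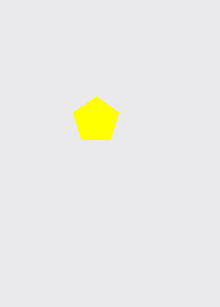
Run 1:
x = 96, y = 120, r = 24, c = 'yellow'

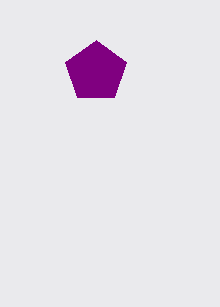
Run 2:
x = 96
y = 72
r = 32
c = 'purple'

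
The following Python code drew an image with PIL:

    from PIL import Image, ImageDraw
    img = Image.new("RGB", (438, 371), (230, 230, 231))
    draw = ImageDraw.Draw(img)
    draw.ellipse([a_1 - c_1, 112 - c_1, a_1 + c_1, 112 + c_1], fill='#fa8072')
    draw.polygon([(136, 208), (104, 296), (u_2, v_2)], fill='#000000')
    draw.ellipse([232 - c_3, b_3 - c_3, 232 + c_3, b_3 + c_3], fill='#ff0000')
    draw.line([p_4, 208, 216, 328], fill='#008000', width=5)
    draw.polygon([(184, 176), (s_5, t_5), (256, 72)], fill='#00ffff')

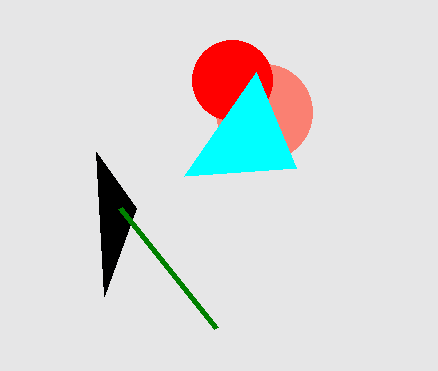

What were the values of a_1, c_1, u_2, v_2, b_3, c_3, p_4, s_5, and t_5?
a_1 = 264
c_1 = 48
u_2 = 96
v_2 = 152
b_3 = 80
c_3 = 40
p_4 = 120
s_5 = 296
t_5 = 168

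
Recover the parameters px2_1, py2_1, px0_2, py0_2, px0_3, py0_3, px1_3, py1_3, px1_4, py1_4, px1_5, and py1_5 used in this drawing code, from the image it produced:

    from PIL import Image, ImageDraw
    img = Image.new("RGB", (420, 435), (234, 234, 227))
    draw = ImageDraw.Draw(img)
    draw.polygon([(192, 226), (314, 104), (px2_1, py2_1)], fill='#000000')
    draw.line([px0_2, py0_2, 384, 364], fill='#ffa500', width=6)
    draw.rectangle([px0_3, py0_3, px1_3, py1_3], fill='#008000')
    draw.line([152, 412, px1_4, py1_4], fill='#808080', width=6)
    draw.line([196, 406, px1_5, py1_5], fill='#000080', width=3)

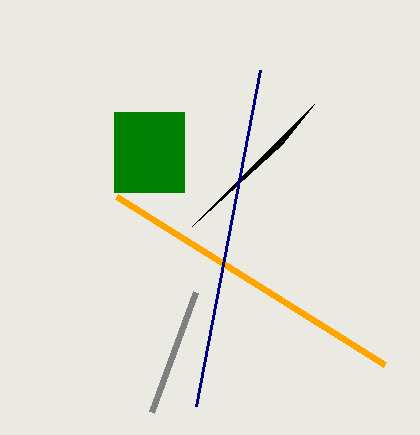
px2_1 = 282, py2_1 = 144, px0_2 = 116, py0_2 = 196, px0_3 = 114, py0_3 = 112, px1_3 = 184, py1_3 = 192, px1_4 = 196, py1_4 = 292, px1_5 = 260, py1_5 = 70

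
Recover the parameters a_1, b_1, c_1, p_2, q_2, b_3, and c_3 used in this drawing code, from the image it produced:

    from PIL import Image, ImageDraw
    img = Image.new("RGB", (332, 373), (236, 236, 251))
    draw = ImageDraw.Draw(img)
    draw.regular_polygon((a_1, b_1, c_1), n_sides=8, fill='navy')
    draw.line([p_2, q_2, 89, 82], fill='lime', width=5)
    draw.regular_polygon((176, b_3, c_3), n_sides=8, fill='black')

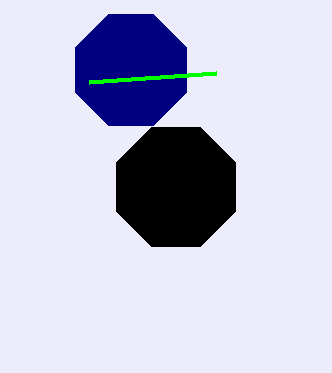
a_1 = 131
b_1 = 70
c_1 = 60
p_2 = 216
q_2 = 73
b_3 = 187
c_3 = 64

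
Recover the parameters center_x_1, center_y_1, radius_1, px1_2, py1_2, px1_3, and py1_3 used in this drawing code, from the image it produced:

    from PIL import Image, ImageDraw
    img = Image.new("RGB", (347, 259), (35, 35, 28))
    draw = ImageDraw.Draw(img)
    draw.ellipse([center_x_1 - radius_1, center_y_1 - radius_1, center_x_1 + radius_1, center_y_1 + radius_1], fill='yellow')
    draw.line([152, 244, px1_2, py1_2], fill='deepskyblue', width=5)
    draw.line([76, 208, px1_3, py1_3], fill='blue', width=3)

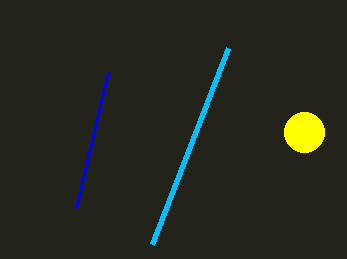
center_x_1 = 304; center_y_1 = 132; radius_1 = 20; px1_2 = 228; py1_2 = 48; px1_3 = 108; py1_3 = 72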